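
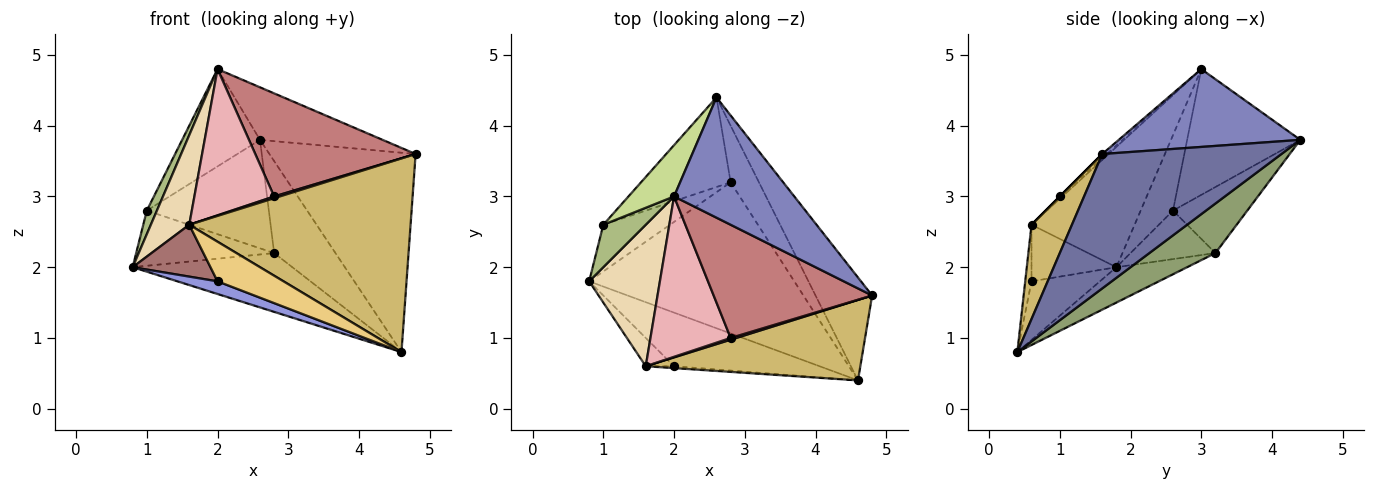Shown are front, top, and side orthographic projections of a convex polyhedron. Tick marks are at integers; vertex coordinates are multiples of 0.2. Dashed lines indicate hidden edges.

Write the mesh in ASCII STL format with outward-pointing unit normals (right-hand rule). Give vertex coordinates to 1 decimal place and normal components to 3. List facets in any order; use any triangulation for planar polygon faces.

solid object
 facet normal 0.737 0.601 -0.310
  outer loop
   vertex 4.6 0.4 0.8
   vertex 2.6 4.4 3.8
   vertex 4.8 1.6 3.6
  endloop
 endfacet
 facet normal 0.510 0.344 0.788
  outer loop
   vertex 2.0 3.0 4.8
   vertex 4.8 1.6 3.6
   vertex 2.6 4.4 3.8
  endloop
 endfacet
 facet normal -0.365 -0.214 -0.906
  outer loop
   vertex 2.0 0.6 1.8
   vertex 0.8 1.8 2.0
   vertex 4.6 0.4 0.8
  endloop
 endfacet
 facet normal -0.159 0.358 -0.920
  outer loop
   vertex 2.8 3.2 2.2
   vertex 4.6 0.4 0.8
   vertex 0.8 1.8 2.0
  endloop
 endfacet
 facet normal 0.676 0.628 -0.386
  outer loop
   vertex 2.8 3.2 2.2
   vertex 2.6 4.4 3.8
   vertex 4.6 0.4 0.8
  endloop
 endfacet
 facet normal -0.841 -0.263 0.473
  outer loop
   vertex 1.0 2.6 2.8
   vertex 0.8 1.8 2.0
   vertex 2.0 3.0 4.8
  endloop
 endfacet
 facet normal -0.790 0.543 0.286
  outer loop
   vertex 1.0 2.6 2.8
   vertex 2.0 3.0 4.8
   vertex 2.6 4.4 3.8
  endloop
 endfacet
 facet normal -0.425 0.691 -0.585
  outer loop
   vertex 1.0 2.6 2.8
   vertex 2.8 3.2 2.2
   vertex 0.8 1.8 2.0
  endloop
 endfacet
 facet normal -0.425 0.698 -0.577
  outer loop
   vertex 1.0 2.6 2.8
   vertex 2.6 4.4 3.8
   vertex 2.8 3.2 2.2
  endloop
 endfacet
 facet normal 0.166 -0.911 0.378
  outer loop
   vertex 1.6 0.6 2.6
   vertex 4.6 0.4 0.8
   vertex 4.8 1.6 3.6
  endloop
 endfacet
 facet normal -0.095 -0.994 -0.047
  outer loop
   vertex 1.6 0.6 2.6
   vertex 2.0 0.6 1.8
   vertex 4.6 0.4 0.8
  endloop
 endfacet
 facet normal -0.821 -0.306 0.483
  outer loop
   vertex 1.6 0.6 2.6
   vertex 2.0 3.0 4.8
   vertex 0.8 1.8 2.0
  endloop
 endfacet
 facet normal -0.692 -0.634 -0.346
  outer loop
   vertex 1.6 0.6 2.6
   vertex 0.8 1.8 2.0
   vertex 2.0 0.6 1.8
  endloop
 endfacet
 facet normal -0.020 -0.673 0.739
  outer loop
   vertex 2.8 1.0 3.0
   vertex 4.8 1.6 3.6
   vertex 2.0 3.0 4.8
  endloop
 endfacet
 facet normal 0.000 -0.707 0.707
  outer loop
   vertex 2.8 1.0 3.0
   vertex 1.6 0.6 2.6
   vertex 4.8 1.6 3.6
  endloop
 endfacet
 facet normal -0.022 -0.674 0.739
  outer loop
   vertex 2.8 1.0 3.0
   vertex 2.0 3.0 4.8
   vertex 1.6 0.6 2.6
  endloop
 endfacet
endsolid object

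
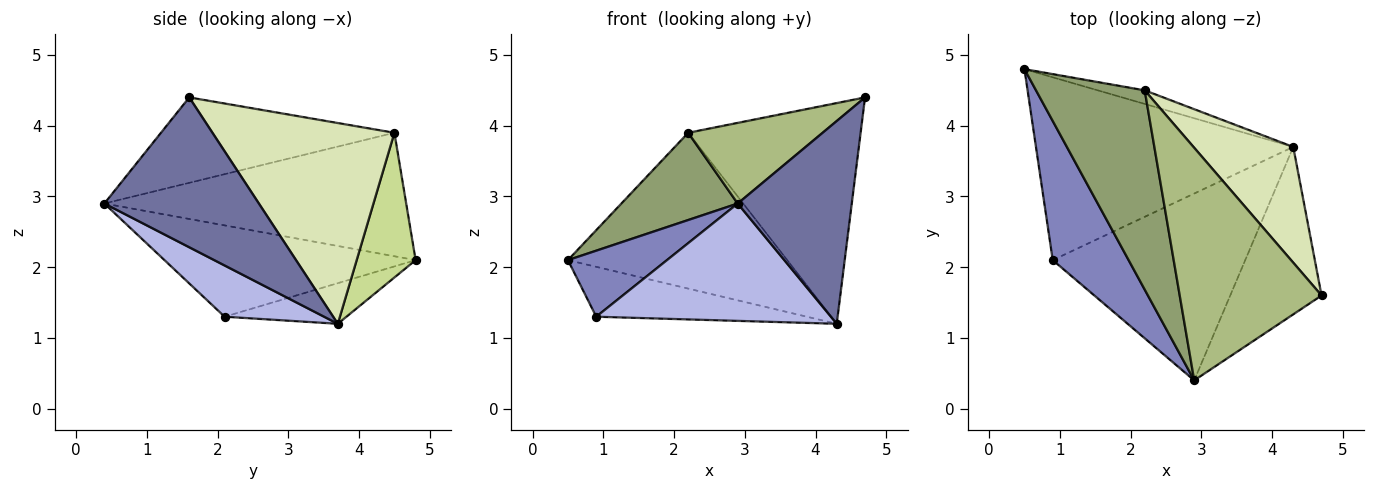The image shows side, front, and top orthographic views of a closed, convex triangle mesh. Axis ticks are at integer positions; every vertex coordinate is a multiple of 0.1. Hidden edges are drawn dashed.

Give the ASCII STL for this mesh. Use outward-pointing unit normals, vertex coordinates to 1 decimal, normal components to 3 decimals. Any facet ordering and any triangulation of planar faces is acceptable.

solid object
 facet normal 0.722 -0.533 -0.440
  outer loop
   vertex 4.3 3.7 1.2
   vertex 4.7 1.6 4.4
   vertex 2.9 0.4 2.9
  endloop
 endfacet
 facet normal -0.736 -0.290 0.612
  outer loop
   vertex 0.9 2.1 1.3
   vertex 2.9 0.4 2.9
   vertex 0.5 4.8 2.1
  endloop
 endfacet
 facet normal -0.151 0.260 -0.954
  outer loop
   vertex 0.9 2.1 1.3
   vertex 0.5 4.8 2.1
   vertex 4.3 3.7 1.2
  endloop
 endfacet
 facet normal 0.220 -0.519 -0.826
  outer loop
   vertex 0.9 2.1 1.3
   vertex 4.3 3.7 1.2
   vertex 2.9 0.4 2.9
  endloop
 endfacet
 facet normal -0.721 -0.278 0.635
  outer loop
   vertex 2.2 4.5 3.9
   vertex 0.5 4.8 2.1
   vertex 2.9 0.4 2.9
  endloop
 endfacet
 facet normal -0.495 -0.285 0.821
  outer loop
   vertex 2.2 4.5 3.9
   vertex 2.9 0.4 2.9
   vertex 4.7 1.6 4.4
  endloop
 endfacet
 facet normal 0.259 0.962 -0.084
  outer loop
   vertex 2.2 4.5 3.9
   vertex 4.3 3.7 1.2
   vertex 0.5 4.8 2.1
  endloop
 endfacet
 facet normal 0.683 0.647 0.339
  outer loop
   vertex 2.2 4.5 3.9
   vertex 4.7 1.6 4.4
   vertex 4.3 3.7 1.2
  endloop
 endfacet
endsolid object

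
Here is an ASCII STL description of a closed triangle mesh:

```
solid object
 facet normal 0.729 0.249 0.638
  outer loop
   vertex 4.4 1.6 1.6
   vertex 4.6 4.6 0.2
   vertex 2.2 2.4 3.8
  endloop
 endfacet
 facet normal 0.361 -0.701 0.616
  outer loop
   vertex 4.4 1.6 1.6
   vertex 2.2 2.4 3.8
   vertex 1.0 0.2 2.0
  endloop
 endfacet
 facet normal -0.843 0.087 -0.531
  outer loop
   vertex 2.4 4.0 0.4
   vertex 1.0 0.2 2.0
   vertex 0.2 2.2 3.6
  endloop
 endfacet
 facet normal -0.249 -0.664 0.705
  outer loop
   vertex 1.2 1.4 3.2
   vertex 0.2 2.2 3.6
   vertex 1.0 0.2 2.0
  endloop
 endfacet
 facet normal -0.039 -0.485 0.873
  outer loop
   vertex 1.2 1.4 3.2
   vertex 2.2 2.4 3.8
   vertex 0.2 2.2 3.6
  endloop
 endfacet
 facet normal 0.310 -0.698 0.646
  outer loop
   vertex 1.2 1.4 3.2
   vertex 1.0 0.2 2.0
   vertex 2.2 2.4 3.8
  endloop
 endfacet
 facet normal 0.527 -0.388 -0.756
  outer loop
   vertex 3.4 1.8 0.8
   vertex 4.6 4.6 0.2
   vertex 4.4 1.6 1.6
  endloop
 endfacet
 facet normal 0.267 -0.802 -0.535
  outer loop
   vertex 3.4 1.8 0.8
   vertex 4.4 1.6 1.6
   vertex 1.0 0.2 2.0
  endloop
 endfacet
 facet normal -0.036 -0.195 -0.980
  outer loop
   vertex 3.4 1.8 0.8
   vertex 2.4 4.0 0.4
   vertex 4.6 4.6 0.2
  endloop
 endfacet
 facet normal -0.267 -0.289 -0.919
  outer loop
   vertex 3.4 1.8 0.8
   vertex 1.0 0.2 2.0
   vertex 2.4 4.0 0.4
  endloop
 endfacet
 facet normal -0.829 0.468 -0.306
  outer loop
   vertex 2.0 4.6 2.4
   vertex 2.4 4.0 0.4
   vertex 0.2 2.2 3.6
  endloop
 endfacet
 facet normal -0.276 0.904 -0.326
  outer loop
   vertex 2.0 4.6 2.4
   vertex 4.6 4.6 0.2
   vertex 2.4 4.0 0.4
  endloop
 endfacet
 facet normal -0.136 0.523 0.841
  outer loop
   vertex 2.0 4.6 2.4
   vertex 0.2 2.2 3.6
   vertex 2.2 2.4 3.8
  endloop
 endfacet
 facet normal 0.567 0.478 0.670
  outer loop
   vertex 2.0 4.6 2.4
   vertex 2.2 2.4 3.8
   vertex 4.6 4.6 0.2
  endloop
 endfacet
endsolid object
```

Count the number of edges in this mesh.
21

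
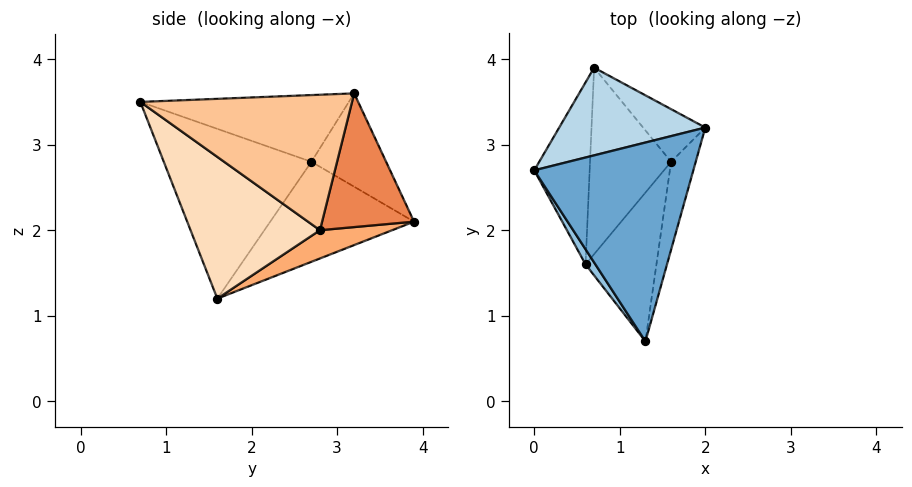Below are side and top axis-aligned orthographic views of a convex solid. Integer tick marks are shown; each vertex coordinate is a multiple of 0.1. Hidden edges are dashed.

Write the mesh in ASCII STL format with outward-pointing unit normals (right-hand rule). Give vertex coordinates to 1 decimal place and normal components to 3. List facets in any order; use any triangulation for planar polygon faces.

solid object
 facet normal -0.386 0.071 0.920
  outer loop
   vertex 1.3 0.7 3.5
   vertex 2.0 3.2 3.6
   vertex 0.0 2.7 2.8
  endloop
 endfacet
 facet normal -0.845 -0.532 0.049
  outer loop
   vertex 0.6 1.6 1.2
   vertex 1.3 0.7 3.5
   vertex 0.0 2.7 2.8
  endloop
 endfacet
 facet normal -0.419 0.627 0.656
  outer loop
   vertex 0.7 3.9 2.1
   vertex 0.0 2.7 2.8
   vertex 2.0 3.2 3.6
  endloop
 endfacet
 facet normal -0.853 0.222 -0.472
  outer loop
   vertex 0.7 3.9 2.1
   vertex 0.6 1.6 1.2
   vertex 0.0 2.7 2.8
  endloop
 endfacet
 facet normal 0.715 0.615 -0.333
  outer loop
   vertex 1.6 2.8 2.0
   vertex 0.7 3.9 2.1
   vertex 2.0 3.2 3.6
  endloop
 endfacet
 facet normal 0.310 0.335 -0.890
  outer loop
   vertex 1.6 2.8 2.0
   vertex 0.6 1.6 1.2
   vertex 0.7 3.9 2.1
  endloop
 endfacet
 facet normal 0.950 -0.259 -0.173
  outer loop
   vertex 1.6 2.8 2.0
   vertex 2.0 3.2 3.6
   vertex 1.3 0.7 3.5
  endloop
 endfacet
 facet normal 0.816 -0.408 -0.408
  outer loop
   vertex 1.6 2.8 2.0
   vertex 1.3 0.7 3.5
   vertex 0.6 1.6 1.2
  endloop
 endfacet
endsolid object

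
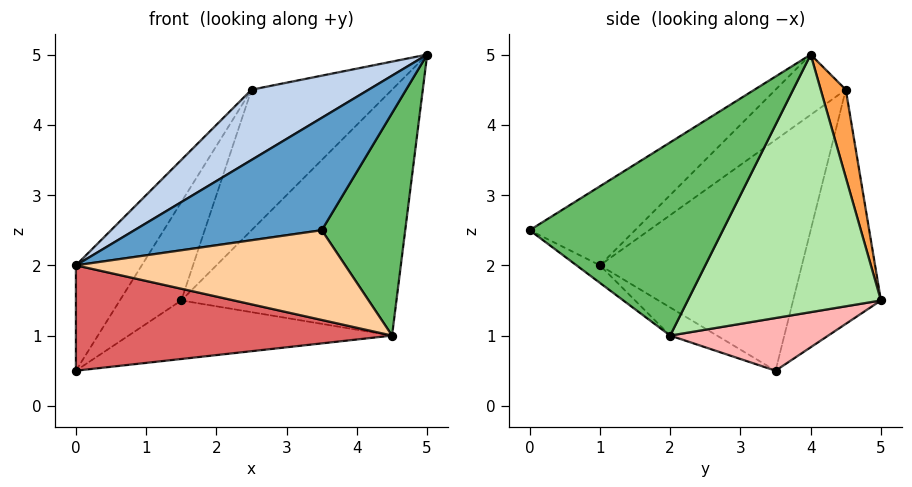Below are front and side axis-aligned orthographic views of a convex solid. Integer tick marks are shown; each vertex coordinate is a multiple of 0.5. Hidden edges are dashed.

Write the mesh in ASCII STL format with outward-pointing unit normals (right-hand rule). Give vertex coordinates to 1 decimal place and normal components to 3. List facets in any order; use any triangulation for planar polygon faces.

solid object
 facet normal -0.250 -0.444 0.860
  outer loop
   vertex 3.5 0.0 2.5
   vertex 5.0 4.0 5.0
   vertex 0.0 1.0 2.0
  endloop
 endfacet
 facet normal -0.259 -0.432 0.864
  outer loop
   vertex 2.5 4.5 4.5
   vertex 0.0 1.0 2.0
   vertex 5.0 4.0 5.0
  endloop
 endfacet
 facet normal 0.175 0.979 0.105
  outer loop
   vertex 2.5 4.5 4.5
   vertex 5.0 4.0 5.0
   vertex 1.5 5.0 1.5
  endloop
 endfacet
 facet normal -0.051 -0.583 -0.811
  outer loop
   vertex 4.5 2.0 1.0
   vertex 3.5 0.0 2.5
   vertex 0.0 1.0 2.0
  endloop
 endfacet
 facet normal 0.915 -0.395 0.083
  outer loop
   vertex 4.5 2.0 1.0
   vertex 5.0 4.0 5.0
   vertex 3.5 0.0 2.5
  endloop
 endfacet
 facet normal 0.608 0.677 -0.415
  outer loop
   vertex 4.5 2.0 1.0
   vertex 1.5 5.0 1.5
   vertex 5.0 4.0 5.0
  endloop
 endfacet
 facet normal -0.076 -0.513 -0.855
  outer loop
   vertex 0.0 3.5 0.5
   vertex 4.5 2.0 1.0
   vertex 0.0 1.0 2.0
  endloop
 endfacet
 facet normal 0.225 0.375 -0.899
  outer loop
   vertex 0.0 3.5 0.5
   vertex 1.5 5.0 1.5
   vertex 4.5 2.0 1.0
  endloop
 endfacet
 facet normal -0.845 0.275 0.459
  outer loop
   vertex 0.0 3.5 0.5
   vertex 0.0 1.0 2.0
   vertex 2.5 4.5 4.5
  endloop
 endfacet
 facet normal -0.769 0.538 0.346
  outer loop
   vertex 0.0 3.5 0.5
   vertex 2.5 4.5 4.5
   vertex 1.5 5.0 1.5
  endloop
 endfacet
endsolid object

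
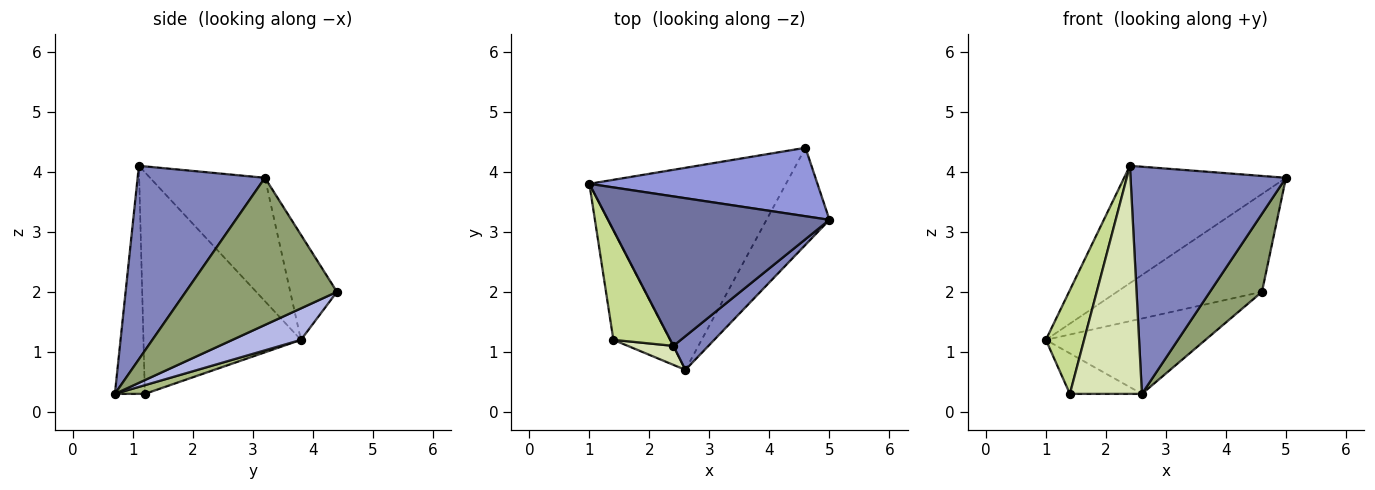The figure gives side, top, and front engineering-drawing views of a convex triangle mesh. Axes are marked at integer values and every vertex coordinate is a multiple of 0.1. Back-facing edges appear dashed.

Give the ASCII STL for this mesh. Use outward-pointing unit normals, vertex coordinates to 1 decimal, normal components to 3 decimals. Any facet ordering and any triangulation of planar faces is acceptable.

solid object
 facet normal -0.401 0.566 0.720
  outer loop
   vertex 2.4 1.1 4.1
   vertex 5.0 3.2 3.9
   vertex 1.0 3.8 1.2
  endloop
 endfacet
 facet normal 0.630 -0.769 0.114
  outer loop
   vertex 2.4 1.1 4.1
   vertex 2.6 0.7 0.3
   vertex 5.0 3.2 3.9
  endloop
 endfacet
 facet normal -0.255 0.792 0.554
  outer loop
   vertex 4.6 4.4 2.0
   vertex 1.0 3.8 1.2
   vertex 5.0 3.2 3.9
  endloop
 endfacet
 facet normal 0.148 0.346 -0.927
  outer loop
   vertex 4.6 4.4 2.0
   vertex 2.6 0.7 0.3
   vertex 1.0 3.8 1.2
  endloop
 endfacet
 facet normal 0.877 -0.302 -0.375
  outer loop
   vertex 4.6 4.4 2.0
   vertex 5.0 3.2 3.9
   vertex 2.6 0.7 0.3
  endloop
 endfacet
 facet normal 0.143 0.343 -0.928
  outer loop
   vertex 1.4 1.2 0.3
   vertex 1.0 3.8 1.2
   vertex 2.6 0.7 0.3
  endloop
 endfacet
 facet normal -0.943 -0.229 0.242
  outer loop
   vertex 1.4 1.2 0.3
   vertex 2.4 1.1 4.1
   vertex 1.0 3.8 1.2
  endloop
 endfacet
 facet normal -0.383 -0.920 0.077
  outer loop
   vertex 1.4 1.2 0.3
   vertex 2.6 0.7 0.3
   vertex 2.4 1.1 4.1
  endloop
 endfacet
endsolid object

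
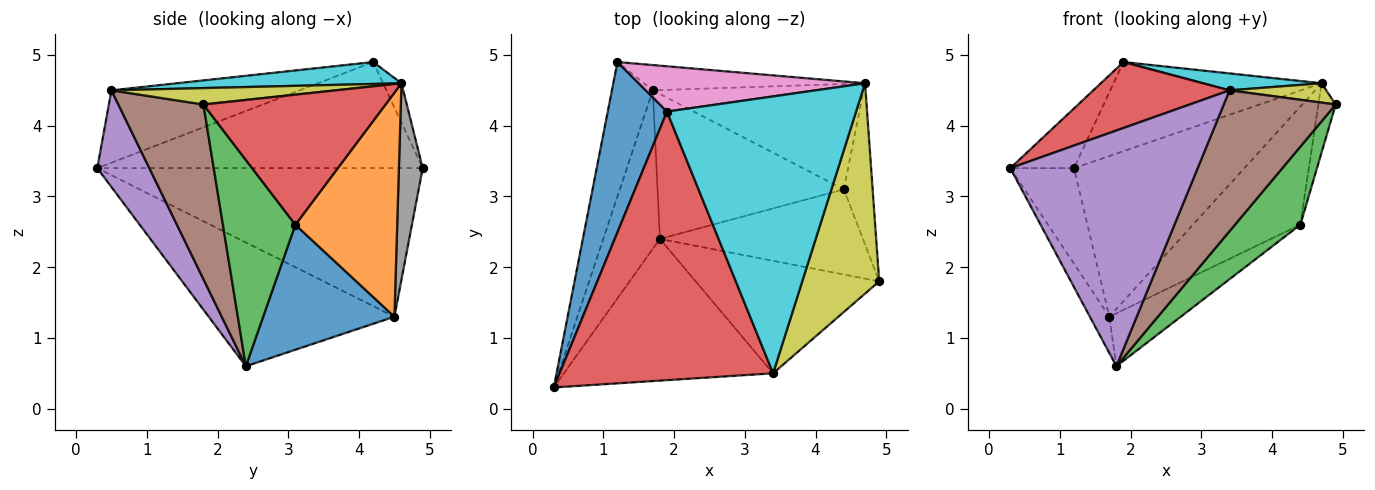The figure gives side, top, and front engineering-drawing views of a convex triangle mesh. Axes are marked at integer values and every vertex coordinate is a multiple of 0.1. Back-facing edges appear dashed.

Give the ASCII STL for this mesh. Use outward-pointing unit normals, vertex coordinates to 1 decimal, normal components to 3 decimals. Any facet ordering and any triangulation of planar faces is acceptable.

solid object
 facet normal -0.861 0.168 0.480
  outer loop
   vertex 1.9 4.2 4.9
   vertex 1.2 4.9 3.4
   vertex 0.3 0.3 3.4
  endloop
 endfacet
 facet normal -0.947 0.185 -0.261
  outer loop
   vertex 1.7 4.5 1.3
   vertex 0.3 0.3 3.4
   vertex 1.2 4.9 3.4
  endloop
 endfacet
 facet normal -0.905 0.095 -0.414
  outer loop
   vertex 1.7 4.5 1.3
   vertex 1.8 2.4 0.6
   vertex 0.3 0.3 3.4
  endloop
 endfacet
 facet normal -0.313 -0.226 0.922
  outer loop
   vertex 3.4 0.5 4.5
   vertex 1.9 4.2 4.9
   vertex 0.3 0.3 3.4
  endloop
 endfacet
 facet normal 0.232 -0.834 -0.501
  outer loop
   vertex 3.4 0.5 4.5
   vertex 0.3 0.3 3.4
   vertex 1.8 2.4 0.6
  endloop
 endfacet
 facet normal 0.511 -0.672 -0.537
  outer loop
   vertex 3.4 0.5 4.5
   vertex 1.8 2.4 0.6
   vertex 4.9 1.8 4.3
  endloop
 endfacet
 facet normal -0.079 0.889 0.451
  outer loop
   vertex 4.7 4.6 4.6
   vertex 1.2 4.9 3.4
   vertex 1.9 4.2 4.9
  endloop
 endfacet
 facet normal 0.137 0.979 -0.154
  outer loop
   vertex 4.7 4.6 4.6
   vertex 1.7 4.5 1.3
   vertex 1.2 4.9 3.4
  endloop
 endfacet
 facet normal 0.207 -0.090 0.974
  outer loop
   vertex 4.7 4.6 4.6
   vertex 3.4 0.5 4.5
   vertex 4.9 1.8 4.3
  endloop
 endfacet
 facet normal 0.115 -0.061 0.992
  outer loop
   vertex 4.7 4.6 4.6
   vertex 1.9 4.2 4.9
   vertex 3.4 0.5 4.5
  endloop
 endfacet
 facet normal 0.533 0.290 -0.795
  outer loop
   vertex 4.4 3.1 2.6
   vertex 1.8 2.4 0.6
   vertex 1.7 4.5 1.3
  endloop
 endfacet
 facet normal 0.578 0.609 -0.543
  outer loop
   vertex 4.4 3.1 2.6
   vertex 1.7 4.5 1.3
   vertex 4.7 4.6 4.6
  endloop
 endfacet
 facet normal 0.599 -0.541 -0.590
  outer loop
   vertex 4.4 3.1 2.6
   vertex 4.9 1.8 4.3
   vertex 1.8 2.4 0.6
  endloop
 endfacet
 facet normal 0.972 0.092 -0.215
  outer loop
   vertex 4.4 3.1 2.6
   vertex 4.7 4.6 4.6
   vertex 4.9 1.8 4.3
  endloop
 endfacet
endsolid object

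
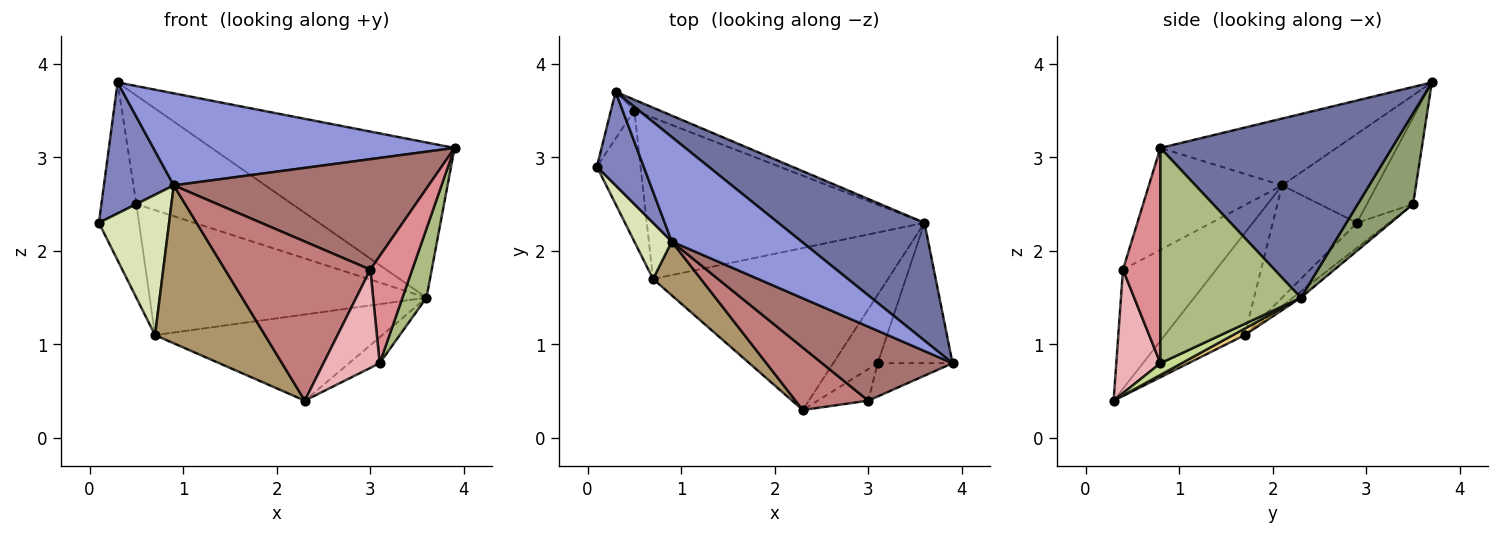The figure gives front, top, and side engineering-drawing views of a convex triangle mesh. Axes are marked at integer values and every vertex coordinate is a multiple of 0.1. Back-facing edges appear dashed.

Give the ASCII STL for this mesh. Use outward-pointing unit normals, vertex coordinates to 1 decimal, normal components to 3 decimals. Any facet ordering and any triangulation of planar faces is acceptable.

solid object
 facet normal 0.605 0.634 0.481
  outer loop
   vertex 3.6 2.3 1.5
   vertex 0.3 3.7 3.8
   vertex 3.9 0.8 3.1
  endloop
 endfacet
 facet normal -0.741 -0.546 0.390
  outer loop
   vertex 0.9 2.1 2.7
   vertex 0.3 3.7 3.8
   vertex 0.1 2.9 2.3
  endloop
 endfacet
 facet normal -0.360 -0.616 0.700
  outer loop
   vertex 0.9 2.1 2.7
   vertex 3.9 0.8 3.1
   vertex 0.3 3.7 3.8
  endloop
 endfacet
 facet normal -0.780 0.590 -0.211
  outer loop
   vertex 0.5 3.5 2.5
   vertex 0.1 2.9 2.3
   vertex 0.3 3.7 3.8
  endloop
 endfacet
 facet normal 0.333 0.938 -0.093
  outer loop
   vertex 0.5 3.5 2.5
   vertex 0.3 3.7 3.8
   vertex 3.6 2.3 1.5
  endloop
 endfacet
 facet normal 0.932 -0.159 -0.324
  outer loop
   vertex 3.1 0.8 0.8
   vertex 3.6 2.3 1.5
   vertex 3.9 0.8 3.1
  endloop
 endfacet
 facet normal 0.239 0.344 -0.908
  outer loop
   vertex 3.1 0.8 0.8
   vertex 2.3 0.3 0.4
   vertex 3.6 2.3 1.5
  endloop
 endfacet
 facet normal -0.744 -0.620 0.248
  outer loop
   vertex 0.7 1.7 1.1
   vertex 0.9 2.1 2.7
   vertex 0.1 2.9 2.3
  endloop
 endfacet
 facet normal -0.566 -0.780 0.266
  outer loop
   vertex 0.7 1.7 1.1
   vertex 2.3 0.3 0.4
   vertex 0.9 2.1 2.7
  endloop
 endfacet
 facet normal -0.422 0.527 -0.738
  outer loop
   vertex 0.7 1.7 1.1
   vertex 0.1 2.9 2.3
   vertex 0.5 3.5 2.5
  endloop
 endfacet
 facet normal 0.025 0.469 -0.883
  outer loop
   vertex 0.7 1.7 1.1
   vertex 3.6 2.3 1.5
   vertex 2.3 0.3 0.4
  endloop
 endfacet
 facet normal -0.018 0.613 -0.790
  outer loop
   vertex 0.7 1.7 1.1
   vertex 0.5 3.5 2.5
   vertex 3.6 2.3 1.5
  endloop
 endfacet
 facet normal -0.398 -0.762 0.510
  outer loop
   vertex 3.0 0.4 1.8
   vertex 3.9 0.8 3.1
   vertex 0.9 2.1 2.7
  endloop
 endfacet
 facet normal -0.513 -0.799 0.313
  outer loop
   vertex 3.0 0.4 1.8
   vertex 0.9 2.1 2.7
   vertex 2.3 0.3 0.4
  endloop
 endfacet
 facet normal 0.649 -0.727 -0.226
  outer loop
   vertex 3.0 0.4 1.8
   vertex 3.1 0.8 0.8
   vertex 3.9 0.8 3.1
  endloop
 endfacet
 facet normal 0.599 -0.762 -0.245
  outer loop
   vertex 3.0 0.4 1.8
   vertex 2.3 0.3 0.4
   vertex 3.1 0.8 0.8
  endloop
 endfacet
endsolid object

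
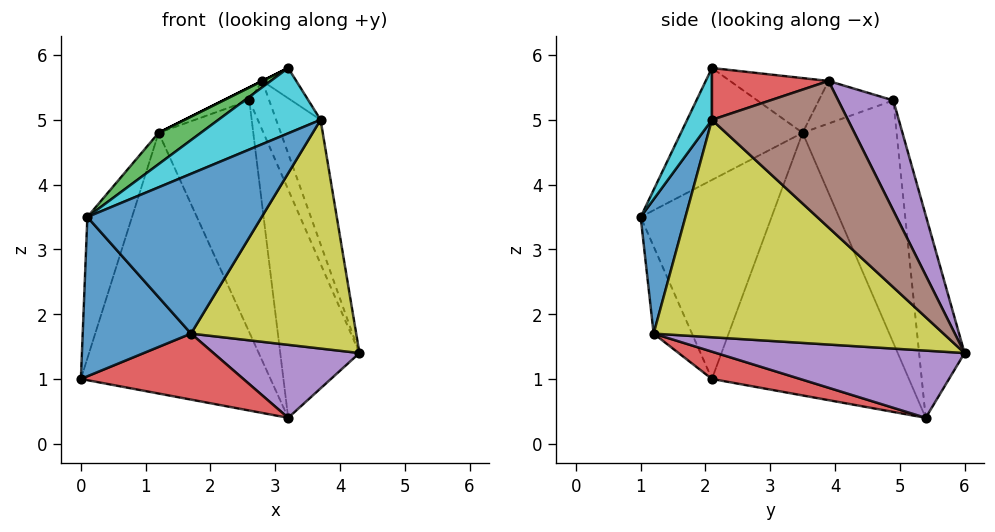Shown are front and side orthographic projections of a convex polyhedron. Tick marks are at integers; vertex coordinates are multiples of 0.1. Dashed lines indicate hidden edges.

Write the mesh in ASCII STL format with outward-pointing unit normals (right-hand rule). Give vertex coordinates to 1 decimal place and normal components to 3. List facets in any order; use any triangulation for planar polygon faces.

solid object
 facet normal -0.310 -0.875 -0.373
  outer loop
   vertex 1.7 1.2 1.7
   vertex 0.1 1.0 3.5
   vertex 0.0 2.1 1.0
  endloop
 endfacet
 facet normal -0.931 0.318 0.177
  outer loop
   vertex 1.2 3.5 4.8
   vertex 0.0 2.1 1.0
   vertex 0.1 1.0 3.5
  endloop
 endfacet
 facet normal -0.541 -0.188 0.820
  outer loop
   vertex 1.2 3.5 4.8
   vertex 0.1 1.0 3.5
   vertex 3.2 2.1 5.8
  endloop
 endfacet
 facet normal 0.191 -0.352 -0.916
  outer loop
   vertex 3.2 5.4 0.4
   vertex 1.7 1.2 1.7
   vertex 0.0 2.1 1.0
  endloop
 endfacet
 facet normal 0.725 -0.426 -0.541
  outer loop
   vertex 3.2 5.4 0.4
   vertex 4.3 6.0 1.4
   vertex 1.7 1.2 1.7
  endloop
 endfacet
 facet normal -0.498 0.867 0.027
  outer loop
   vertex 3.2 5.4 0.4
   vertex 2.6 4.9 5.3
   vertex 4.3 6.0 1.4
  endloop
 endfacet
 facet normal -0.720 0.693 -0.028
  outer loop
   vertex 3.2 5.4 0.4
   vertex 0.0 2.1 1.0
   vertex 1.2 3.5 4.8
  endloop
 endfacet
 facet normal -0.705 0.710 -0.014
  outer loop
   vertex 3.2 5.4 0.4
   vertex 1.2 3.5 4.8
   vertex 2.6 4.9 5.3
  endloop
 endfacet
 facet normal 0.809 -0.461 -0.365
  outer loop
   vertex 3.7 2.1 5.0
   vertex 1.7 1.2 1.7
   vertex 4.3 6.0 1.4
  endloop
 endfacet
 facet normal 0.233 -0.961 0.146
  outer loop
   vertex 3.7 2.1 5.0
   vertex 3.2 2.1 5.8
   vertex 0.1 1.0 3.5
  endloop
 endfacet
 facet normal 0.247 -0.962 0.113
  outer loop
   vertex 3.7 2.1 5.0
   vertex 0.1 1.0 3.5
   vertex 1.7 1.2 1.7
  endloop
 endfacet
 facet normal -0.447 0.000 0.894
  outer loop
   vertex 2.8 3.9 5.6
   vertex 1.2 3.5 4.8
   vertex 3.2 2.1 5.8
  endloop
 endfacet
 facet normal -0.474 0.165 0.865
  outer loop
   vertex 2.8 3.9 5.6
   vertex 2.6 4.9 5.3
   vertex 1.2 3.5 4.8
  endloop
 endfacet
 facet normal 0.823 0.240 0.514
  outer loop
   vertex 2.8 3.9 5.6
   vertex 3.2 2.1 5.8
   vertex 3.7 2.1 5.0
  endloop
 endfacet
 facet normal 0.839 0.303 0.451
  outer loop
   vertex 2.8 3.9 5.6
   vertex 4.3 6.0 1.4
   vertex 2.6 4.9 5.3
  endloop
 endfacet
 facet normal 0.852 0.278 0.443
  outer loop
   vertex 2.8 3.9 5.6
   vertex 3.7 2.1 5.0
   vertex 4.3 6.0 1.4
  endloop
 endfacet
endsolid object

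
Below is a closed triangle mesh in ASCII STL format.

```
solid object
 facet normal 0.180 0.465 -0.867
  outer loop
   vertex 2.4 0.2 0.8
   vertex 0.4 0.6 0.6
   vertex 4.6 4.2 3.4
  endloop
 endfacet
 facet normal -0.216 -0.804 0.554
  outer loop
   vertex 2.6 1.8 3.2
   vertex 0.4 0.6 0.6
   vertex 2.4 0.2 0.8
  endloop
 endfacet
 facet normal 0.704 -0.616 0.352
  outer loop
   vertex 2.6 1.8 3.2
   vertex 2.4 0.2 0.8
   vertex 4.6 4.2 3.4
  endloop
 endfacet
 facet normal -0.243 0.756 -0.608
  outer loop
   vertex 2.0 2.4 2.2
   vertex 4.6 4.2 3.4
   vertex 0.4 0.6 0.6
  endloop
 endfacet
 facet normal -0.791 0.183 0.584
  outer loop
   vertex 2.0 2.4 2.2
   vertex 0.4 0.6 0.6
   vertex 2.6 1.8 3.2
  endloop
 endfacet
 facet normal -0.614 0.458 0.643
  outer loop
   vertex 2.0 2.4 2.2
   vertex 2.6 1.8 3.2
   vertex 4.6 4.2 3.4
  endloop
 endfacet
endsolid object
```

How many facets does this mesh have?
6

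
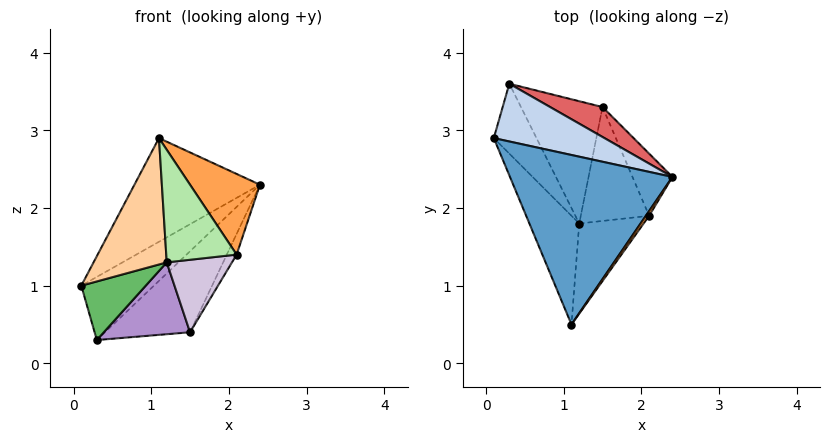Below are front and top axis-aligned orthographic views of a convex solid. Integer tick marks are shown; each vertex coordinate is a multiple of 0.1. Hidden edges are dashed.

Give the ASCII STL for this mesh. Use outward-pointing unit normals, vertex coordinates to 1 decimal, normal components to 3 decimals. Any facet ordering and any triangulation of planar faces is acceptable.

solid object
 facet normal -0.346 0.490 0.800
  outer loop
   vertex 1.1 0.5 2.9
   vertex 2.4 2.4 2.3
   vertex 0.1 2.9 1.0
  endloop
 endfacet
 facet normal -0.216 0.721 0.659
  outer loop
   vertex 0.3 3.6 0.3
   vertex 0.1 2.9 1.0
   vertex 2.4 2.4 2.3
  endloop
 endfacet
 facet normal 0.830 -0.557 0.033
  outer loop
   vertex 2.1 1.9 1.4
   vertex 2.4 2.4 2.3
   vertex 1.1 0.5 2.9
  endloop
 endfacet
 facet normal -0.502 -0.656 -0.564
  outer loop
   vertex 1.2 1.8 1.3
   vertex 1.1 0.5 2.9
   vertex 0.1 2.9 1.0
  endloop
 endfacet
 facet normal -0.398 -0.589 -0.703
  outer loop
   vertex 1.2 1.8 1.3
   vertex 0.1 2.9 1.0
   vertex 0.3 3.6 0.3
  endloop
 endfacet
 facet normal 0.154 -0.772 -0.617
  outer loop
   vertex 1.2 1.8 1.3
   vertex 2.1 1.9 1.4
   vertex 1.1 0.5 2.9
  endloop
 endfacet
 facet normal 0.201 0.919 0.340
  outer loop
   vertex 1.5 3.3 0.4
   vertex 0.3 3.6 0.3
   vertex 2.4 2.4 2.3
  endloop
 endfacet
 facet normal 0.918 0.125 -0.376
  outer loop
   vertex 1.5 3.3 0.4
   vertex 2.4 2.4 2.3
   vertex 2.1 1.9 1.4
  endloop
 endfacet
 facet normal -0.055 -0.506 -0.861
  outer loop
   vertex 1.5 3.3 0.4
   vertex 1.2 1.8 1.3
   vertex 0.3 3.6 0.3
  endloop
 endfacet
 facet normal 0.152 -0.531 -0.834
  outer loop
   vertex 1.5 3.3 0.4
   vertex 2.1 1.9 1.4
   vertex 1.2 1.8 1.3
  endloop
 endfacet
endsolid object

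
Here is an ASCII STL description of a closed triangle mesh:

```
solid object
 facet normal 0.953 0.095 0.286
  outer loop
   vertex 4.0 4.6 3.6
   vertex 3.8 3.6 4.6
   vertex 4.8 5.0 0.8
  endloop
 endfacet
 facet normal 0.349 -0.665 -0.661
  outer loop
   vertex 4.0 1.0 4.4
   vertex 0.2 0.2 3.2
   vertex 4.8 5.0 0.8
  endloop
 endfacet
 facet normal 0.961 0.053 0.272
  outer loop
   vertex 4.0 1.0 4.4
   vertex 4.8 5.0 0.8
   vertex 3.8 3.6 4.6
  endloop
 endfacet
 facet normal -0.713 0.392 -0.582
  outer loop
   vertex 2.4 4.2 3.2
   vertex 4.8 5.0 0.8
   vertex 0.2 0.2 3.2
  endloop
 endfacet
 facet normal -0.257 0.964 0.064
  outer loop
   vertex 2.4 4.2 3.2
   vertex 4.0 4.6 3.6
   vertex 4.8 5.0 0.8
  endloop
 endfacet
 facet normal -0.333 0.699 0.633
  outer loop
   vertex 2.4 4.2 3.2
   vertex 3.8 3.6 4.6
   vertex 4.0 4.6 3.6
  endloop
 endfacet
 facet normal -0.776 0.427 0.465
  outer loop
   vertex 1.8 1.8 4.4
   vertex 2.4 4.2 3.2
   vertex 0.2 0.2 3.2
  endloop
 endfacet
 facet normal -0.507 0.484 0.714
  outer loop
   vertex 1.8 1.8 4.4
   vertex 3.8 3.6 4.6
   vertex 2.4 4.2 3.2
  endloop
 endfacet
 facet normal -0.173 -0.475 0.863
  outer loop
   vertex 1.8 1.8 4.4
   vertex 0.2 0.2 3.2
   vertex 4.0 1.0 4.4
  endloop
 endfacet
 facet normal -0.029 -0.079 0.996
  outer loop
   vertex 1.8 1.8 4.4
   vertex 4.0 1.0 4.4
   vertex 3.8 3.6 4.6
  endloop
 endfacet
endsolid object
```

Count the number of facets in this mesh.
10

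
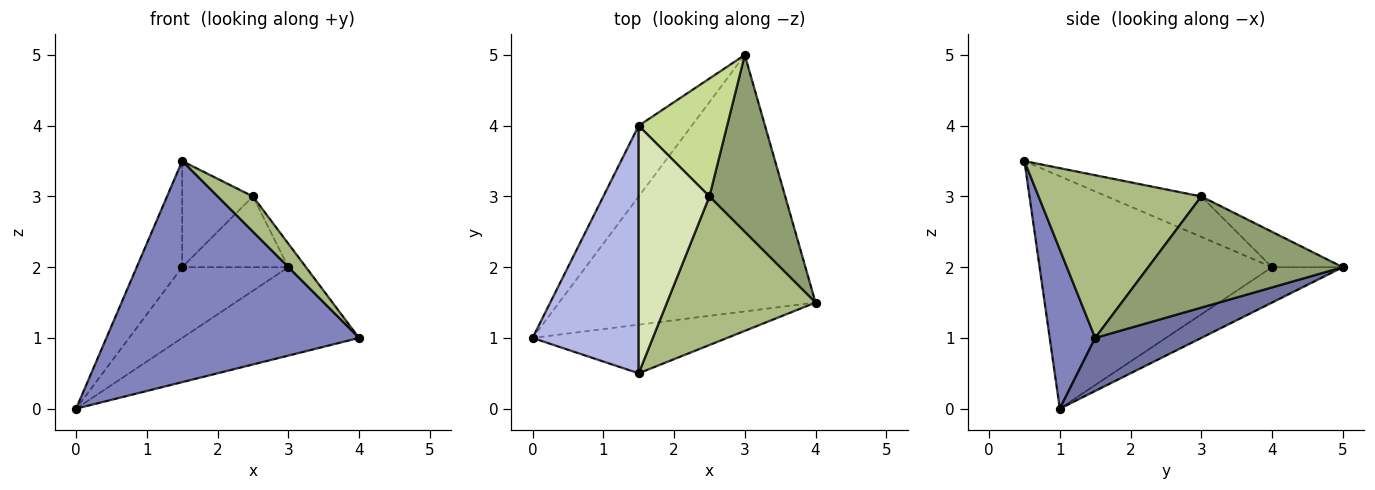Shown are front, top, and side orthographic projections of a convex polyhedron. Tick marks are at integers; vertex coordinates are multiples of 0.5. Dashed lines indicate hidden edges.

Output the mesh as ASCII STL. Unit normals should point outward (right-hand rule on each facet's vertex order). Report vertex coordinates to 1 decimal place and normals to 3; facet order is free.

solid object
 facet normal 0.192 0.320 -0.928
  outer loop
   vertex 3.0 5.0 2.0
   vertex 4.0 1.5 1.0
   vertex 0.0 1.0 0.0
  endloop
 endfacet
 facet normal 0.173 -0.962 -0.212
  outer loop
   vertex 1.5 0.5 3.5
   vertex 0.0 1.0 0.0
   vertex 4.0 1.5 1.0
  endloop
 endfacet
 facet normal -0.426 0.640 -0.640
  outer loop
   vertex 1.5 4.0 2.0
   vertex 3.0 5.0 2.0
   vertex 0.0 1.0 0.0
  endloop
 endfacet
 facet normal -0.896 0.175 0.409
  outer loop
   vertex 1.5 4.0 2.0
   vertex 0.0 1.0 0.0
   vertex 1.5 0.5 3.5
  endloop
 endfacet
 facet normal 0.824 0.075 0.562
  outer loop
   vertex 2.5 3.0 3.0
   vertex 4.0 1.5 1.0
   vertex 3.0 5.0 2.0
  endloop
 endfacet
 facet normal 0.729 -0.159 0.666
  outer loop
   vertex 2.5 3.0 3.0
   vertex 1.5 0.5 3.5
   vertex 4.0 1.5 1.0
  endloop
 endfacet
 facet normal -0.324 0.487 0.811
  outer loop
   vertex 2.5 3.0 3.0
   vertex 3.0 5.0 2.0
   vertex 1.5 4.0 2.0
  endloop
 endfacet
 facet normal -0.465 0.349 0.814
  outer loop
   vertex 2.5 3.0 3.0
   vertex 1.5 4.0 2.0
   vertex 1.5 0.5 3.5
  endloop
 endfacet
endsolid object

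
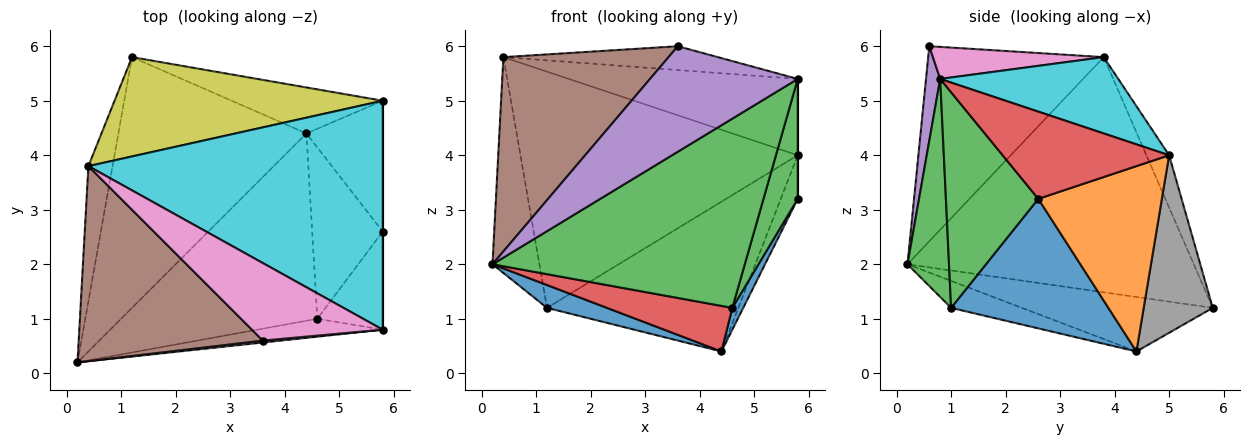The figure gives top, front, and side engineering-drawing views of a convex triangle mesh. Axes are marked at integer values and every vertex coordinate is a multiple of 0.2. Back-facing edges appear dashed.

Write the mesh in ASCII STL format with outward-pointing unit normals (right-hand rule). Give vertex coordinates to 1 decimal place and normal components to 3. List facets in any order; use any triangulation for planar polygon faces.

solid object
 facet normal -0.277 -0.087 -0.957
  outer loop
   vertex 4.4 4.4 0.4
   vertex 0.2 0.2 2.0
   vertex 1.2 5.8 1.2
  endloop
 endfacet
 facet normal -0.982 0.161 -0.101
  outer loop
   vertex 0.4 3.8 5.8
   vertex 1.2 5.8 1.2
   vertex 0.2 0.2 2.0
  endloop
 endfacet
 facet normal 0.162 -0.982 -0.093
  outer loop
   vertex 4.6 1.0 1.2
   vertex 5.8 0.8 5.4
   vertex 0.2 0.2 2.0
  endloop
 endfacet
 facet normal -0.132 -0.234 -0.963
  outer loop
   vertex 4.6 1.0 1.2
   vertex 0.2 0.2 2.0
   vertex 4.4 4.4 0.4
  endloop
 endfacet
 facet normal 0.095 -0.995 0.018
  outer loop
   vertex 3.6 0.6 6.0
   vertex 0.2 0.2 2.0
   vertex 5.8 0.8 5.4
  endloop
 endfacet
 facet normal -0.600 -0.565 0.567
  outer loop
   vertex 3.6 0.6 6.0
   vertex 0.4 3.8 5.8
   vertex 0.2 0.2 2.0
  endloop
 endfacet
 facet normal 0.228 0.286 0.931
  outer loop
   vertex 3.6 0.6 6.0
   vertex 5.8 0.8 5.4
   vertex 0.4 3.8 5.8
  endloop
 endfacet
 facet normal 0.326 0.904 -0.277
  outer loop
   vertex 5.8 5.0 4.0
   vertex 4.4 4.4 0.4
   vertex 1.2 5.8 1.2
  endloop
 endfacet
 facet normal -0.075 0.919 0.387
  outer loop
   vertex 5.8 5.0 4.0
   vertex 1.2 5.8 1.2
   vertex 0.4 3.8 5.8
  endloop
 endfacet
 facet normal 0.239 0.307 0.921
  outer loop
   vertex 5.8 5.0 4.0
   vertex 0.4 3.8 5.8
   vertex 5.8 0.8 5.4
  endloop
 endfacet
 facet normal 0.877 -0.061 -0.477
  outer loop
   vertex 5.8 2.6 3.2
   vertex 4.6 1.0 1.2
   vertex 4.4 4.4 0.4
  endloop
 endfacet
 facet normal 0.917 0.126 -0.378
  outer loop
   vertex 5.8 2.6 3.2
   vertex 4.4 4.4 0.4
   vertex 5.8 5.0 4.0
  endloop
 endfacet
 facet normal 0.902 -0.334 -0.274
  outer loop
   vertex 5.8 2.6 3.2
   vertex 5.8 0.8 5.4
   vertex 4.6 1.0 1.2
  endloop
 endfacet
 facet normal 1.000 0.000 0.000
  outer loop
   vertex 5.8 2.6 3.2
   vertex 5.8 5.0 4.0
   vertex 5.8 0.8 5.4
  endloop
 endfacet
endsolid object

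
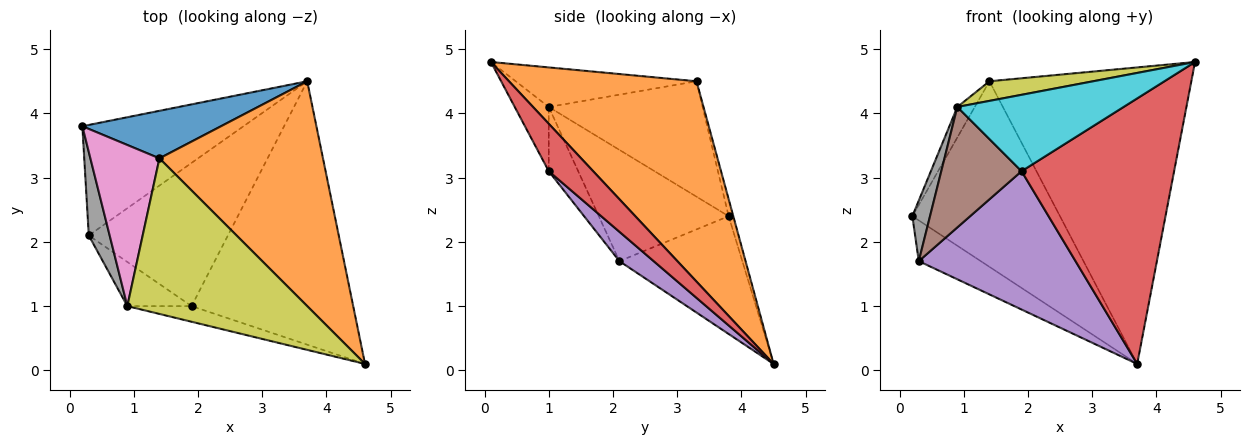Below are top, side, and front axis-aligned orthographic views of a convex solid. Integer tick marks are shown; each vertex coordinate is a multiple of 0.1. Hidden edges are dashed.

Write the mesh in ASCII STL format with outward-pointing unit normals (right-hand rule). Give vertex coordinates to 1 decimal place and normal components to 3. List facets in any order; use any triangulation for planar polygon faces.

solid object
 facet normal -0.031 0.968 0.248
  outer loop
   vertex 1.4 3.3 4.5
   vertex 3.7 4.5 0.1
   vertex 0.2 3.8 2.4
  endloop
 endfacet
 facet normal 0.595 0.640 0.486
  outer loop
   vertex 1.4 3.3 4.5
   vertex 4.6 0.1 4.8
   vertex 3.7 4.5 0.1
  endloop
 endfacet
 facet normal -0.566 0.285 -0.774
  outer loop
   vertex 0.3 2.1 1.7
   vertex 0.2 3.8 2.4
   vertex 3.7 4.5 0.1
  endloop
 endfacet
 facet normal 0.202 -0.695 -0.690
  outer loop
   vertex 1.9 1.0 3.1
   vertex 3.7 4.5 0.1
   vertex 4.6 0.1 4.8
  endloop
 endfacet
 facet normal 0.150 -0.687 -0.711
  outer loop
   vertex 1.9 1.0 3.1
   vertex 0.3 2.1 1.7
   vertex 3.7 4.5 0.1
  endloop
 endfacet
 facet normal -0.326 -0.888 -0.326
  outer loop
   vertex 0.9 1.0 4.1
   vertex 0.3 2.1 1.7
   vertex 1.9 1.0 3.1
  endloop
 endfacet
 facet normal -0.854 0.097 0.511
  outer loop
   vertex 0.9 1.0 4.1
   vertex 1.4 3.3 4.5
   vertex 0.2 3.8 2.4
  endloop
 endfacet
 facet normal -0.974 -0.133 0.183
  outer loop
   vertex 0.9 1.0 4.1
   vertex 0.2 3.8 2.4
   vertex 0.3 2.1 1.7
  endloop
 endfacet
 facet normal -0.213 -0.122 0.969
  outer loop
   vertex 0.9 1.0 4.1
   vertex 4.6 0.1 4.8
   vertex 1.4 3.3 4.5
  endloop
 endfacet
 facet normal -0.196 -0.961 -0.196
  outer loop
   vertex 0.9 1.0 4.1
   vertex 1.9 1.0 3.1
   vertex 4.6 0.1 4.8
  endloop
 endfacet
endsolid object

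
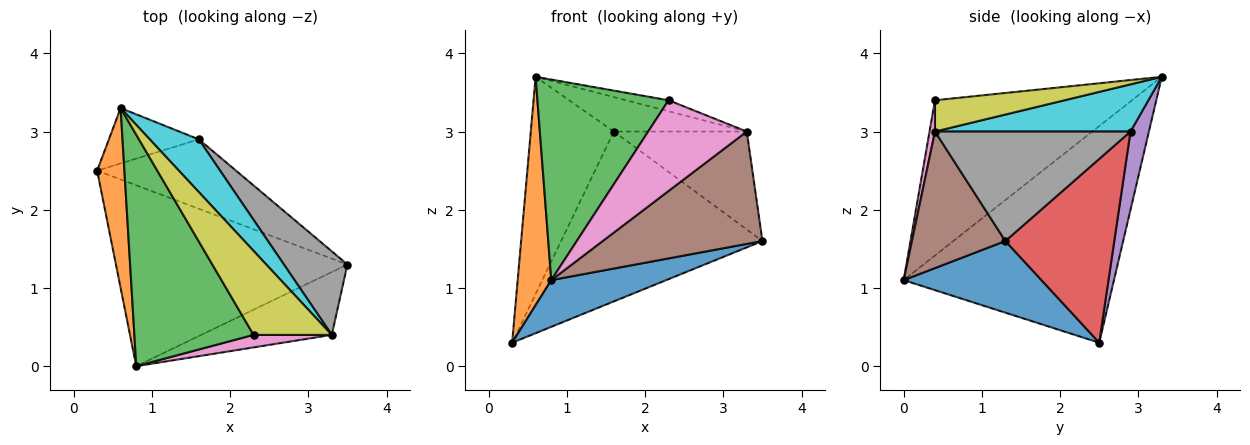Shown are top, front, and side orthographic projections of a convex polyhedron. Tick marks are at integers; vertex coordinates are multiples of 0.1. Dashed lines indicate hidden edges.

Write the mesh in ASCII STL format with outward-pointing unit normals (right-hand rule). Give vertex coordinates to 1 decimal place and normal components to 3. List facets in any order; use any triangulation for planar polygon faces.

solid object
 facet normal 0.287 -0.239 -0.928
  outer loop
   vertex 0.8 0.0 1.1
   vertex 0.3 2.5 0.3
   vertex 3.5 1.3 1.6
  endloop
 endfacet
 facet normal -0.980 -0.157 0.123
  outer loop
   vertex 0.6 3.3 3.7
   vertex 0.3 2.5 0.3
   vertex 0.8 0.0 1.1
  endloop
 endfacet
 facet normal -0.701 -0.467 0.539
  outer loop
   vertex 2.3 0.4 3.4
   vertex 0.6 3.3 3.7
   vertex 0.8 0.0 1.1
  endloop
 endfacet
 facet normal 0.448 0.828 -0.338
  outer loop
   vertex 1.6 2.9 3.0
   vertex 3.5 1.3 1.6
   vertex 0.3 2.5 0.3
  endloop
 endfacet
 facet normal 0.210 0.947 -0.241
  outer loop
   vertex 1.6 2.9 3.0
   vertex 0.3 2.5 0.3
   vertex 0.6 3.3 3.7
  endloop
 endfacet
 facet normal 0.455 -0.777 -0.435
  outer loop
   vertex 3.3 0.4 3.0
   vertex 0.8 0.0 1.1
   vertex 3.5 1.3 1.6
  endloop
 endfacet
 facet normal 0.055 -0.989 0.136
  outer loop
   vertex 3.3 0.4 3.0
   vertex 2.3 0.4 3.4
   vertex 0.8 0.0 1.1
  endloop
 endfacet
 facet normal 0.746 0.507 0.432
  outer loop
   vertex 3.3 0.4 3.0
   vertex 3.5 1.3 1.6
   vertex 1.6 2.9 3.0
  endloop
 endfacet
 facet normal 0.369 0.121 0.922
  outer loop
   vertex 3.3 0.4 3.0
   vertex 0.6 3.3 3.7
   vertex 2.3 0.4 3.4
  endloop
 endfacet
 facet normal 0.627 0.426 0.652
  outer loop
   vertex 3.3 0.4 3.0
   vertex 1.6 2.9 3.0
   vertex 0.6 3.3 3.7
  endloop
 endfacet
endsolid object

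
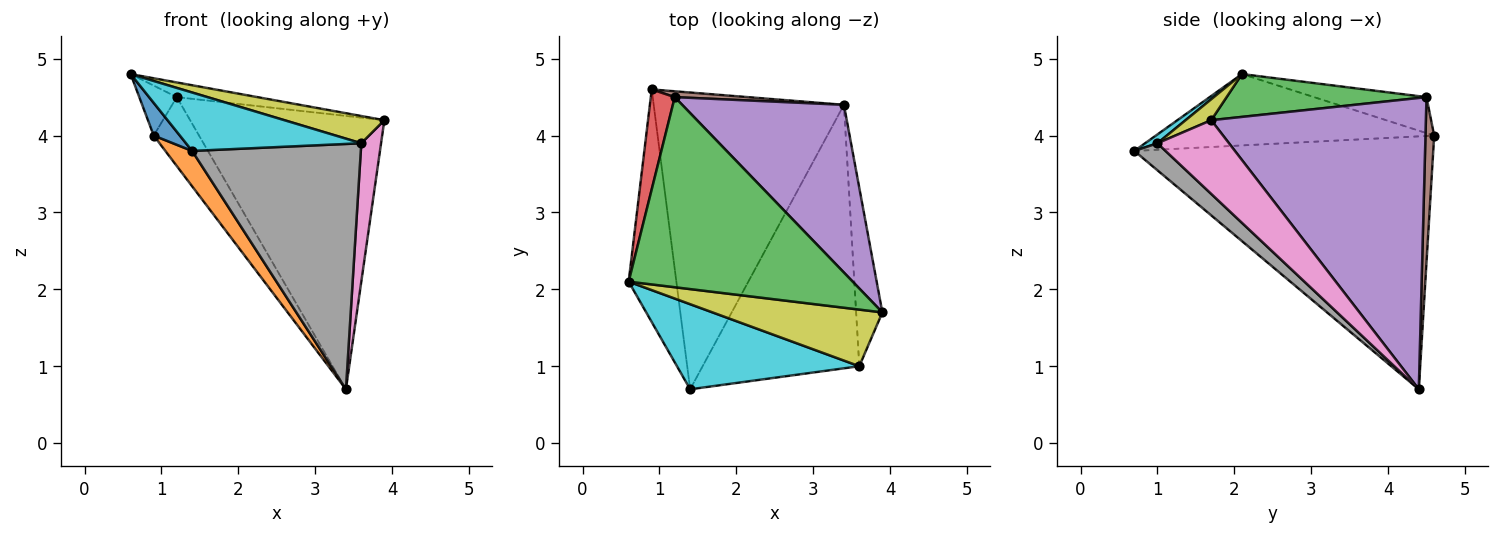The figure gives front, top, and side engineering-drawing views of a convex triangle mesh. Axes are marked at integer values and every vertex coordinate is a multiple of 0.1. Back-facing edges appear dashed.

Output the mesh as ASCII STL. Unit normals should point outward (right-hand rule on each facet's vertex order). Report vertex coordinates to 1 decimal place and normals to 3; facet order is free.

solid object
 facet normal -0.829 -0.078 -0.554
  outer loop
   vertex 1.4 0.7 3.8
   vertex 0.6 2.1 4.8
   vertex 0.9 4.6 4.0
  endloop
 endfacet
 facet normal -0.797 -0.071 -0.600
  outer loop
   vertex 1.4 0.7 3.8
   vertex 0.9 4.6 4.0
   vertex 3.4 4.4 0.7
  endloop
 endfacet
 facet normal 0.187 0.076 0.979
  outer loop
   vertex 1.2 4.5 4.5
   vertex 0.6 2.1 4.8
   vertex 3.9 1.7 4.2
  endloop
 endfacet
 facet normal -0.802 0.267 0.535
  outer loop
   vertex 1.2 4.5 4.5
   vertex 0.9 4.6 4.0
   vertex 0.6 2.1 4.8
  endloop
 endfacet
 facet normal 0.686 0.620 0.381
  outer loop
   vertex 1.2 4.5 4.5
   vertex 3.9 1.7 4.2
   vertex 3.4 4.4 0.7
  endloop
 endfacet
 facet normal 0.188 0.979 0.083
  outer loop
   vertex 1.2 4.5 4.5
   vertex 3.4 4.4 0.7
   vertex 0.9 4.6 4.0
  endloop
 endfacet
 facet normal 0.912 -0.252 -0.324
  outer loop
   vertex 3.6 1.0 3.9
   vertex 3.4 4.4 0.7
   vertex 3.9 1.7 4.2
  endloop
 endfacet
 facet normal 0.125 -0.676 -0.726
  outer loop
   vertex 3.6 1.0 3.9
   vertex 1.4 0.7 3.8
   vertex 3.4 4.4 0.7
  endloop
 endfacet
 facet normal 0.111 -0.431 0.895
  outer loop
   vertex 3.6 1.0 3.9
   vertex 3.9 1.7 4.2
   vertex 0.6 2.1 4.8
  endloop
 endfacet
 facet normal 0.040 -0.566 0.824
  outer loop
   vertex 3.6 1.0 3.9
   vertex 0.6 2.1 4.8
   vertex 1.4 0.7 3.8
  endloop
 endfacet
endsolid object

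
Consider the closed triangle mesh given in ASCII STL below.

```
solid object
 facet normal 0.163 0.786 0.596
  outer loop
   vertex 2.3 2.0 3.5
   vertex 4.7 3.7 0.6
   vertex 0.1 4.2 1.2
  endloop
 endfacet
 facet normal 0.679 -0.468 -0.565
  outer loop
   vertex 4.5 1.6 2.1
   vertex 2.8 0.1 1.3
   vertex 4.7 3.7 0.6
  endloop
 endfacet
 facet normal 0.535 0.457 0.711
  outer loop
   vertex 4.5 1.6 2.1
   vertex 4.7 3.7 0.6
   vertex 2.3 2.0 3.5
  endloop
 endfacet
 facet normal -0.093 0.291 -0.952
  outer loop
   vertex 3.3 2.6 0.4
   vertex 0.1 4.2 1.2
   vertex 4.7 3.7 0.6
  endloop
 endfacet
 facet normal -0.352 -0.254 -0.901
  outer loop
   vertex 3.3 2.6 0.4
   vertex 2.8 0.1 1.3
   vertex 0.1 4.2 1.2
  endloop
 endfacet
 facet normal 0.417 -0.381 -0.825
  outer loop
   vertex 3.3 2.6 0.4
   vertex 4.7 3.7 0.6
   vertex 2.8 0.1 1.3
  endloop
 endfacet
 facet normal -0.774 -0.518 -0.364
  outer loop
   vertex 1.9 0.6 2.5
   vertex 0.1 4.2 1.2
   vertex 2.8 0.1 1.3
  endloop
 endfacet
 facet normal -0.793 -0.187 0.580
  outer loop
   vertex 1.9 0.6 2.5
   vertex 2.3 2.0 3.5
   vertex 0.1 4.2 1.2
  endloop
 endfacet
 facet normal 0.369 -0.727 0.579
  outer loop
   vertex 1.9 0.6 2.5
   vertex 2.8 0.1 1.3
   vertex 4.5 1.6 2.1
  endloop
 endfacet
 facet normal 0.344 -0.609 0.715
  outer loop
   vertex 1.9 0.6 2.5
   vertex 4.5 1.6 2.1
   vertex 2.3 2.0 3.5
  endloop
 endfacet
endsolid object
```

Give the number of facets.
10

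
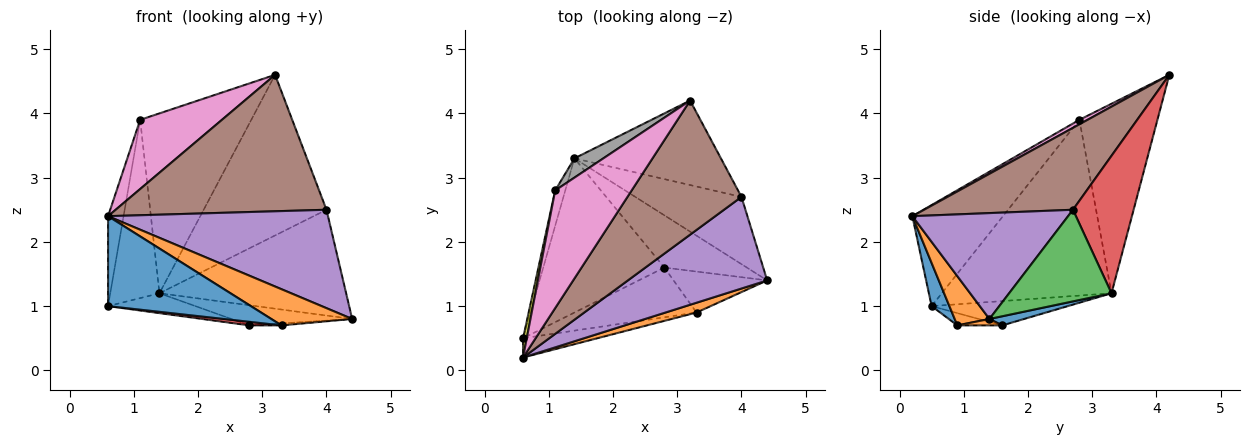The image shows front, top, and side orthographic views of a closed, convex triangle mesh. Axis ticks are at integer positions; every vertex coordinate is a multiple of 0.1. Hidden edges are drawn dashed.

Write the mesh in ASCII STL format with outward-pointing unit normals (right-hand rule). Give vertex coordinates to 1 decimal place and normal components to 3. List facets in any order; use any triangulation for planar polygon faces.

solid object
 facet normal 0.121 -0.971 -0.208
  outer loop
   vertex 3.3 0.9 0.7
   vertex 0.6 0.2 2.4
   vertex 0.6 0.5 1.0
  endloop
 endfacet
 facet normal 0.383 -0.891 0.242
  outer loop
   vertex 3.3 0.9 0.7
   vertex 4.4 1.4 0.8
   vertex 0.6 0.2 2.4
  endloop
 endfacet
 facet normal 0.420 0.766 -0.487
  outer loop
   vertex 4.0 2.7 2.5
   vertex 4.4 1.4 0.8
   vertex 1.4 3.3 1.2
  endloop
 endfacet
 facet normal 0.400 0.811 -0.427
  outer loop
   vertex 4.0 2.7 2.5
   vertex 1.4 3.3 1.2
   vertex 3.2 4.2 4.6
  endloop
 endfacet
 facet normal 0.460 -0.650 0.605
  outer loop
   vertex 4.0 2.7 2.5
   vertex 0.6 0.2 2.4
   vertex 4.4 1.4 0.8
  endloop
 endfacet
 facet normal 0.450 -0.637 0.626
  outer loop
   vertex 4.0 2.7 2.5
   vertex 3.2 4.2 4.6
   vertex 0.6 0.2 2.4
  endloop
 endfacet
 facet normal 0.051 -0.506 0.861
  outer loop
   vertex 1.1 2.8 3.9
   vertex 0.6 0.2 2.4
   vertex 3.2 4.2 4.6
  endloop
 endfacet
 facet normal -0.573 0.815 0.087
  outer loop
   vertex 1.1 2.8 3.9
   vertex 3.2 4.2 4.6
   vertex 1.4 3.3 1.2
  endloop
 endfacet
 facet normal -0.985 0.169 0.036
  outer loop
   vertex 1.1 2.8 3.9
   vertex 0.6 0.5 1.0
   vertex 0.6 0.2 2.4
  endloop
 endfacet
 facet normal -0.959 0.278 -0.055
  outer loop
   vertex 1.1 2.8 3.9
   vertex 1.4 3.3 1.2
   vertex 0.6 0.5 1.0
  endloop
 endfacet
 facet normal 0.103 0.358 -0.928
  outer loop
   vertex 2.8 1.6 0.7
   vertex 1.4 3.3 1.2
   vertex 4.4 1.4 0.8
  endloop
 endfacet
 facet normal 0.068 0.049 -0.996
  outer loop
   vertex 2.8 1.6 0.7
   vertex 4.4 1.4 0.8
   vertex 3.3 0.9 0.7
  endloop
 endfacet
 facet normal -0.195 0.125 -0.973
  outer loop
   vertex 2.8 1.6 0.7
   vertex 0.6 0.5 1.0
   vertex 1.4 3.3 1.2
  endloop
 endfacet
 facet normal -0.100 -0.071 -0.992
  outer loop
   vertex 2.8 1.6 0.7
   vertex 3.3 0.9 0.7
   vertex 0.6 0.5 1.0
  endloop
 endfacet
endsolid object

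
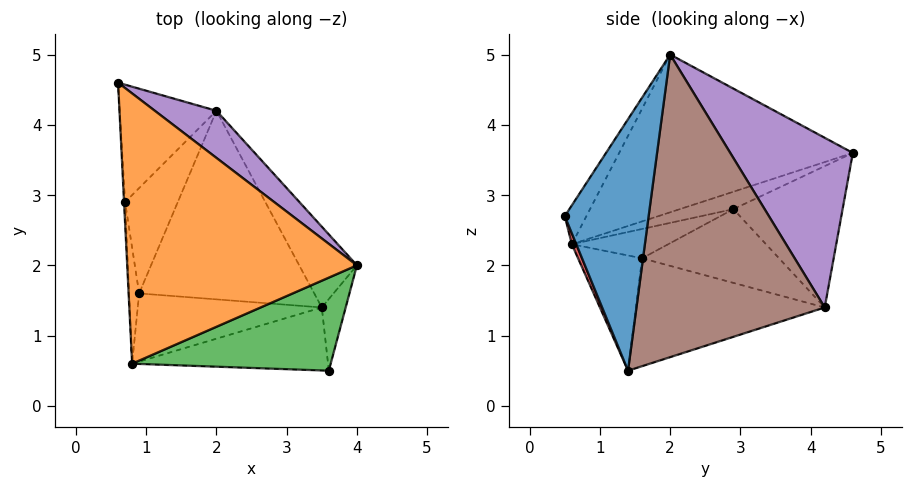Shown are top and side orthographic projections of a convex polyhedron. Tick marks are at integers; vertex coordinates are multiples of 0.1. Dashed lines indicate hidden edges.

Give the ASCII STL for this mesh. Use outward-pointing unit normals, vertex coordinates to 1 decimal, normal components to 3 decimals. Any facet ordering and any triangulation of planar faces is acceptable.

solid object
 facet normal 0.988 -0.120 -0.094
  outer loop
   vertex 3.5 1.4 0.5
   vertex 4.0 2.0 5.0
   vertex 3.6 0.5 2.7
  endloop
 endfacet
 facet normal -0.543 -0.284 0.790
  outer loop
   vertex 0.8 0.6 2.3
   vertex 4.0 2.0 5.0
   vertex 0.6 4.6 3.6
  endloop
 endfacet
 facet normal -0.109 -0.824 0.556
  outer loop
   vertex 0.8 0.6 2.3
   vertex 3.6 0.5 2.7
   vertex 4.0 2.0 5.0
  endloop
 endfacet
 facet normal 0.021 -0.925 -0.379
  outer loop
   vertex 0.8 0.6 2.3
   vertex 3.5 1.4 0.5
   vertex 3.6 0.5 2.7
  endloop
 endfacet
 facet normal 0.543 0.816 0.197
  outer loop
   vertex 2.0 4.2 1.4
   vertex 0.6 4.6 3.6
   vertex 4.0 2.0 5.0
  endloop
 endfacet
 facet normal 0.847 0.506 -0.162
  outer loop
   vertex 2.0 4.2 1.4
   vertex 4.0 2.0 5.0
   vertex 3.5 1.4 0.5
  endloop
 endfacet
 facet normal -0.998 -0.030 -0.060
  outer loop
   vertex 0.7 2.9 2.8
   vertex 0.8 0.6 2.3
   vertex 0.6 4.6 3.6
  endloop
 endfacet
 facet normal -0.807 0.212 -0.552
  outer loop
   vertex 0.7 2.9 2.8
   vertex 0.6 4.6 3.6
   vertex 2.0 4.2 1.4
  endloop
 endfacet
 facet normal -0.527 -0.116 -0.842
  outer loop
   vertex 0.9 1.6 2.1
   vertex 3.5 1.4 0.5
   vertex 0.8 0.6 2.3
  endloop
 endfacet
 facet normal -0.524 -0.007 -0.851
  outer loop
   vertex 0.9 1.6 2.1
   vertex 2.0 4.2 1.4
   vertex 3.5 1.4 0.5
  endloop
 endfacet
 facet normal -0.945 0.030 -0.325
  outer loop
   vertex 0.9 1.6 2.1
   vertex 0.8 0.6 2.3
   vertex 0.7 2.9 2.8
  endloop
 endfacet
 facet normal -0.800 0.185 -0.571
  outer loop
   vertex 0.9 1.6 2.1
   vertex 0.7 2.9 2.8
   vertex 2.0 4.2 1.4
  endloop
 endfacet
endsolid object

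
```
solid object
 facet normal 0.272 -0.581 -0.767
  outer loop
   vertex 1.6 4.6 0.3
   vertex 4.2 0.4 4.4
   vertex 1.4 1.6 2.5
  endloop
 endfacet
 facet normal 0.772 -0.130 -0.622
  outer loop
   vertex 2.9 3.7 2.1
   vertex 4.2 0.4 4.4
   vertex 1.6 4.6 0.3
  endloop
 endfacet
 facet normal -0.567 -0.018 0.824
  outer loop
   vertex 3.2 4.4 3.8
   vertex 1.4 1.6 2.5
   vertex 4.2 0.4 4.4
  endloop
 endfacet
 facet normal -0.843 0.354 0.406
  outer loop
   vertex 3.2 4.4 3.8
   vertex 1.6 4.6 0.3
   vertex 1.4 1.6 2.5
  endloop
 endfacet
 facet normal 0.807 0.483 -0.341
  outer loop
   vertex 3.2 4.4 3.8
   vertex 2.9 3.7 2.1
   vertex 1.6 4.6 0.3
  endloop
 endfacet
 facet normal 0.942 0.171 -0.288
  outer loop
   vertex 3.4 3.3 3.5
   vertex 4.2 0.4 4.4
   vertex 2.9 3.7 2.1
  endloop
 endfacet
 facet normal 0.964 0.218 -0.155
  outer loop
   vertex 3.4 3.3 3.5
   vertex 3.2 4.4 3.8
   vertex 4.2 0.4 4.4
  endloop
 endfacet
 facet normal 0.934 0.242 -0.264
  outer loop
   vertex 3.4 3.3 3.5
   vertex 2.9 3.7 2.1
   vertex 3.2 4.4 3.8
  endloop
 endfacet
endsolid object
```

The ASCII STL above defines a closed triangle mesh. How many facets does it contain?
8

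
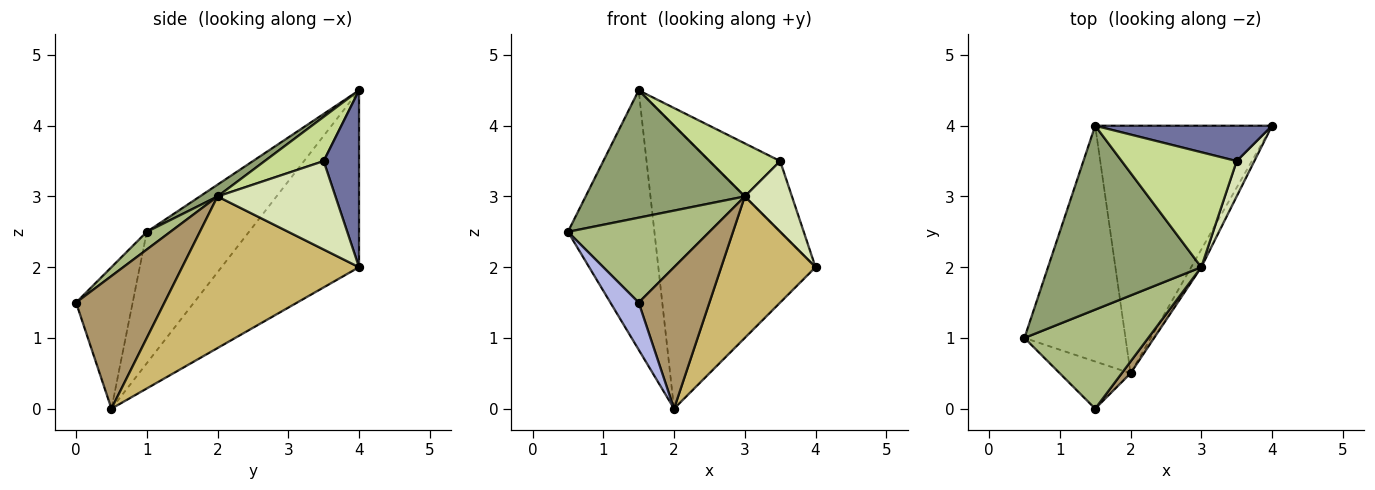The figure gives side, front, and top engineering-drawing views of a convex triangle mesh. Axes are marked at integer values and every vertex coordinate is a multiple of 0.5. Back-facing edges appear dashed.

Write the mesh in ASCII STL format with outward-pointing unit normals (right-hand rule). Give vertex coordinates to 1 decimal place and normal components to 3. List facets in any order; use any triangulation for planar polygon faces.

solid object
 facet normal 0.408 0.816 0.408
  outer loop
   vertex 3.5 3.5 3.5
   vertex 4.0 4.0 2.0
   vertex 1.5 4.0 4.5
  endloop
 endfacet
 facet normal -0.658 0.557 -0.506
  outer loop
   vertex 2.0 0.5 0.0
   vertex 0.5 1.0 2.5
   vertex 1.5 4.0 4.5
  endloop
 endfacet
 facet normal -0.550 0.629 -0.550
  outer loop
   vertex 2.0 0.5 0.0
   vertex 1.5 4.0 4.5
   vertex 4.0 4.0 2.0
  endloop
 endfacet
 facet normal -0.816 -0.408 -0.408
  outer loop
   vertex 2.0 0.5 0.0
   vertex 1.5 0.0 1.5
   vertex 0.5 1.0 2.5
  endloop
 endfacet
 facet normal 0.063 -0.568 0.821
  outer loop
   vertex 3.0 2.0 3.0
   vertex 1.5 4.0 4.5
   vertex 0.5 1.0 2.5
  endloop
 endfacet
 facet normal 0.108 -0.647 0.755
  outer loop
   vertex 3.0 2.0 3.0
   vertex 0.5 1.0 2.5
   vertex 1.5 0.0 1.5
  endloop
 endfacet
 facet normal 0.330 -0.396 0.857
  outer loop
   vertex 3.0 2.0 3.0
   vertex 3.5 3.5 3.5
   vertex 1.5 4.0 4.5
  endloop
 endfacet
 facet normal 0.913 -0.365 0.183
  outer loop
   vertex 3.0 2.0 3.0
   vertex 4.0 4.0 2.0
   vertex 3.5 3.5 3.5
  endloop
 endfacet
 facet normal 0.780 -0.624 0.052
  outer loop
   vertex 3.0 2.0 3.0
   vertex 1.5 0.0 1.5
   vertex 2.0 0.5 0.0
  endloop
 endfacet
 facet normal 0.881 -0.470 -0.059
  outer loop
   vertex 3.0 2.0 3.0
   vertex 2.0 0.5 0.0
   vertex 4.0 4.0 2.0
  endloop
 endfacet
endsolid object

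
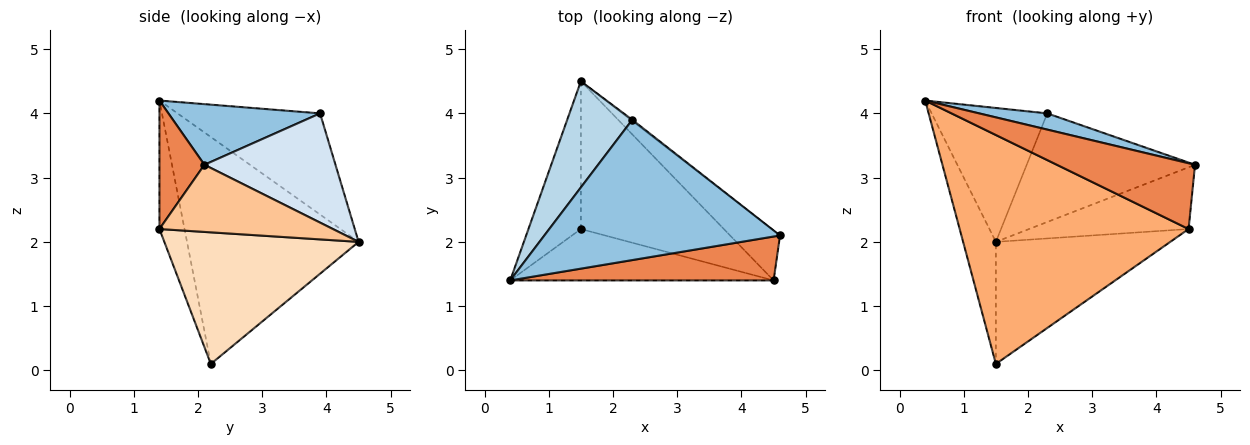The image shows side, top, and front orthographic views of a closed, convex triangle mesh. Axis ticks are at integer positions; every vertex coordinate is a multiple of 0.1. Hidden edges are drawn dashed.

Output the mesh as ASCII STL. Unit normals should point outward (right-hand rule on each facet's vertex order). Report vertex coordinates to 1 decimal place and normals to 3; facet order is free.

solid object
 facet normal -0.958 0.183 -0.221
  outer loop
   vertex 1.5 2.2 0.1
   vertex 0.4 1.4 4.2
   vertex 1.5 4.5 2.0
  endloop
 endfacet
 facet normal 0.248 -0.111 0.962
  outer loop
   vertex 2.3 3.9 4.0
   vertex 0.4 1.4 4.2
   vertex 4.6 2.1 3.2
  endloop
 endfacet
 facet normal -0.695 0.564 0.447
  outer loop
   vertex 2.3 3.9 4.0
   vertex 1.5 4.5 2.0
   vertex 0.4 1.4 4.2
  endloop
 endfacet
 facet normal 0.614 0.789 -0.009
  outer loop
   vertex 2.3 3.9 4.0
   vertex 4.6 2.1 3.2
   vertex 1.5 4.5 2.0
  endloop
 endfacet
 facet normal 0.261 -0.803 0.536
  outer loop
   vertex 4.5 1.4 2.2
   vertex 4.6 2.1 3.2
   vertex 0.4 1.4 4.2
  endloop
 endfacet
 facet normal -0.106 -0.970 -0.218
  outer loop
   vertex 4.5 1.4 2.2
   vertex 0.4 1.4 4.2
   vertex 1.5 2.2 0.1
  endloop
 endfacet
 facet normal 0.646 0.594 -0.480
  outer loop
   vertex 4.5 1.4 2.2
   vertex 1.5 4.5 2.0
   vertex 4.6 2.1 3.2
  endloop
 endfacet
 facet normal 0.579 0.519 -0.629
  outer loop
   vertex 4.5 1.4 2.2
   vertex 1.5 2.2 0.1
   vertex 1.5 4.5 2.0
  endloop
 endfacet
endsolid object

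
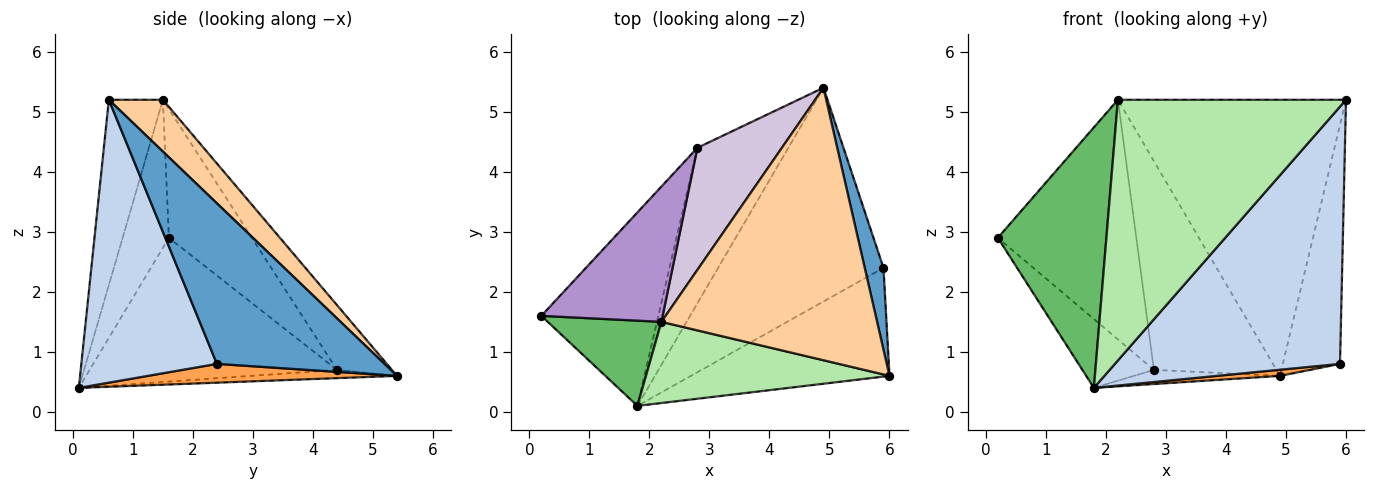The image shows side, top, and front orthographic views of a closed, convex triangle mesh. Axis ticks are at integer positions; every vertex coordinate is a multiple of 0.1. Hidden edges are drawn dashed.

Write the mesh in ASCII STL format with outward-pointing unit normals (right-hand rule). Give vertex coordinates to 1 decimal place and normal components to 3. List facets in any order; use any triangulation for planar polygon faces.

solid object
 facet normal 0.941 0.321 0.110
  outer loop
   vertex 5.9 2.4 0.8
   vertex 4.9 5.4 0.6
   vertex 6.0 0.6 5.2
  endloop
 endfacet
 facet normal 0.485 -0.805 -0.341
  outer loop
   vertex 5.9 2.4 0.8
   vertex 6.0 0.6 5.2
   vertex 1.8 0.1 0.4
  endloop
 endfacet
 facet normal 0.113 -0.029 -0.993
  outer loop
   vertex 5.9 2.4 0.8
   vertex 1.8 0.1 0.4
   vertex 4.9 5.4 0.6
  endloop
 endfacet
 facet normal 0.166 0.702 0.693
  outer loop
   vertex 2.2 1.5 5.2
   vertex 6.0 0.6 5.2
   vertex 4.9 5.4 0.6
  endloop
 endfacet
 facet normal -0.375 -0.881 0.288
  outer loop
   vertex 2.2 1.5 5.2
   vertex 0.2 1.6 2.9
   vertex 1.8 0.1 0.4
  endloop
 endfacet
 facet normal -0.221 -0.931 0.290
  outer loop
   vertex 2.2 1.5 5.2
   vertex 1.8 0.1 0.4
   vertex 6.0 0.6 5.2
  endloop
 endfacet
 facet normal -0.757 0.219 -0.616
  outer loop
   vertex 2.8 4.4 0.7
   vertex 1.8 0.1 0.4
   vertex 0.2 1.6 2.9
  endloop
 endfacet
 facet normal -0.090 0.090 -0.992
  outer loop
   vertex 2.8 4.4 0.7
   vertex 4.9 5.4 0.6
   vertex 1.8 0.1 0.4
  endloop
 endfacet
 facet normal -0.463 0.772 0.436
  outer loop
   vertex 2.8 4.4 0.7
   vertex 0.2 1.6 2.9
   vertex 2.2 1.5 5.2
  endloop
 endfacet
 facet normal -0.361 0.805 0.471
  outer loop
   vertex 2.8 4.4 0.7
   vertex 2.2 1.5 5.2
   vertex 4.9 5.4 0.6
  endloop
 endfacet
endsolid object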